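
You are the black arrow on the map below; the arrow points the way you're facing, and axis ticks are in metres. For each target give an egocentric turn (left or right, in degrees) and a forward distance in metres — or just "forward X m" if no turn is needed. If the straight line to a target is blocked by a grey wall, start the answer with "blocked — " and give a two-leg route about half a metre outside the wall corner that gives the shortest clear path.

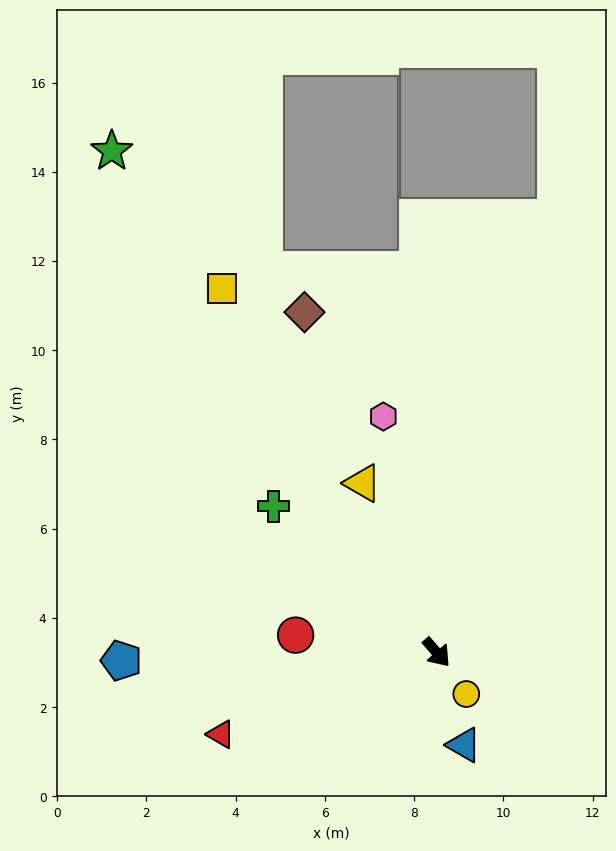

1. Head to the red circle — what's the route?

turn right 138°, forward 3.2 m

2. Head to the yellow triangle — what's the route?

turn left 163°, forward 4.1 m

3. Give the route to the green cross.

turn right 173°, forward 4.9 m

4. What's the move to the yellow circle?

turn right 6°, forward 1.1 m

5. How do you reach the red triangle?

turn right 110°, forward 5.2 m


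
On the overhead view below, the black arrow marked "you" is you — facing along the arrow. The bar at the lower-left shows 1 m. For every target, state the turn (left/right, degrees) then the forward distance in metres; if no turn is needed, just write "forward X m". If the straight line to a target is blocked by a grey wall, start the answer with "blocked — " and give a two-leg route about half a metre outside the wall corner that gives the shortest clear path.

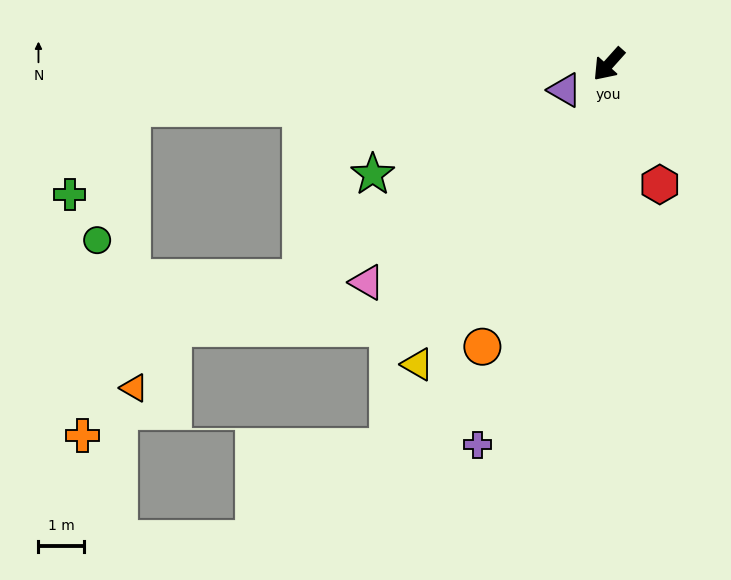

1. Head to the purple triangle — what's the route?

turn right 18°, forward 1.1 m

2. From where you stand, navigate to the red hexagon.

turn left 65°, forward 2.9 m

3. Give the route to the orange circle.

turn left 18°, forward 6.8 m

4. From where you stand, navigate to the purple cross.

turn left 23°, forward 8.8 m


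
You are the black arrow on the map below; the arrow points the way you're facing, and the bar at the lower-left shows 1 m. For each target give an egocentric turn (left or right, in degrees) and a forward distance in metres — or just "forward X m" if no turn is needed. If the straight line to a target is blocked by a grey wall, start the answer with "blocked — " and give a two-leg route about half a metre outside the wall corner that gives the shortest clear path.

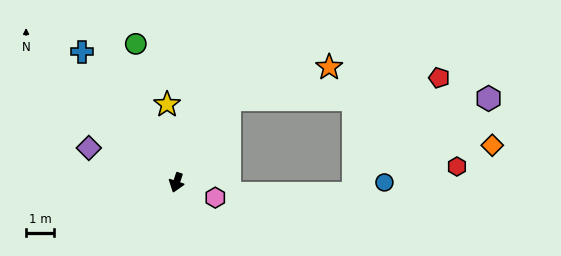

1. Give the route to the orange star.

blocked — turn left 166°, forward 3.5 m, then turn right 40°, forward 3.8 m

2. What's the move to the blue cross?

turn right 126°, forward 5.8 m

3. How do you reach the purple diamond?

turn right 93°, forward 3.4 m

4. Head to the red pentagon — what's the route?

blocked — turn left 166°, forward 3.5 m, then turn right 52°, forward 7.6 m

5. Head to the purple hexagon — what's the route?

blocked — turn left 166°, forward 3.5 m, then turn right 57°, forward 9.3 m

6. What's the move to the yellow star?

turn right 155°, forward 2.8 m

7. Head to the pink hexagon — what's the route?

turn left 87°, forward 1.5 m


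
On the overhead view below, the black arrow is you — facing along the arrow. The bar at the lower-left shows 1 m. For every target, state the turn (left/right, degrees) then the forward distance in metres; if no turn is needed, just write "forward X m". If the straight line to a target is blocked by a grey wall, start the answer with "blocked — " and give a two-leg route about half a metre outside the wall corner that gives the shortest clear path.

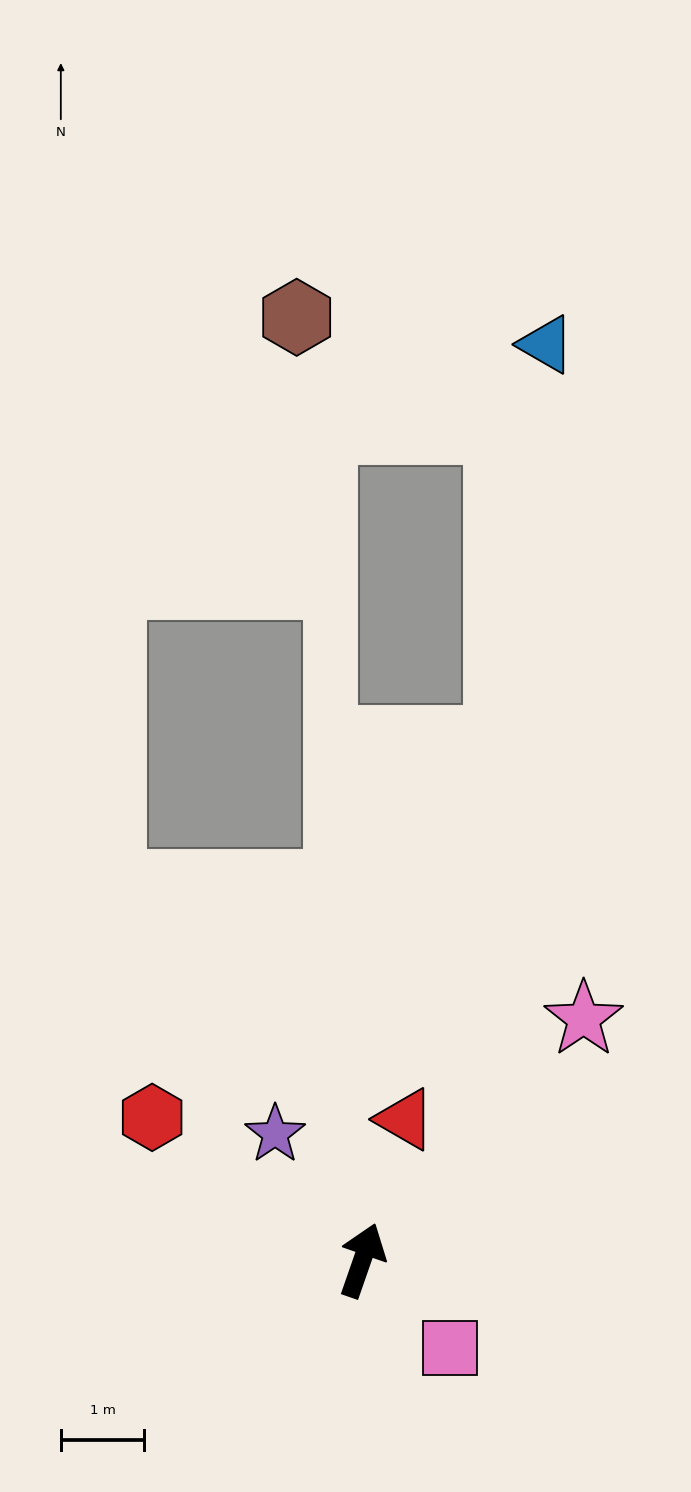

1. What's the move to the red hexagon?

turn left 75°, forward 3.0 m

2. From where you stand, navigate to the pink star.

turn right 23°, forward 3.9 m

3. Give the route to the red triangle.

turn left 2°, forward 1.8 m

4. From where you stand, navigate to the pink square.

turn right 116°, forward 1.5 m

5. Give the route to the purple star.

turn left 54°, forward 1.8 m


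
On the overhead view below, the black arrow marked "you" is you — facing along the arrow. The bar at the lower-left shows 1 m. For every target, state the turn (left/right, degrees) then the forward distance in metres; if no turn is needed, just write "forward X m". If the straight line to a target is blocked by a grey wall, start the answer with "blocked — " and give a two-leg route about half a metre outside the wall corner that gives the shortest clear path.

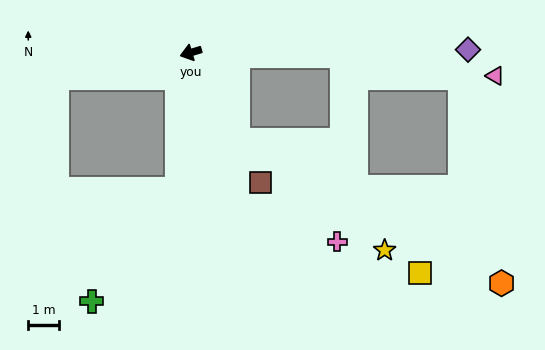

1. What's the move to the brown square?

turn left 101°, forward 4.8 m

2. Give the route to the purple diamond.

turn left 164°, forward 9.0 m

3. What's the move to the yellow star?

blocked — turn left 101°, forward 3.3 m, then turn left 26°, forward 6.0 m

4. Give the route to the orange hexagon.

blocked — turn left 101°, forward 3.3 m, then turn left 34°, forward 9.8 m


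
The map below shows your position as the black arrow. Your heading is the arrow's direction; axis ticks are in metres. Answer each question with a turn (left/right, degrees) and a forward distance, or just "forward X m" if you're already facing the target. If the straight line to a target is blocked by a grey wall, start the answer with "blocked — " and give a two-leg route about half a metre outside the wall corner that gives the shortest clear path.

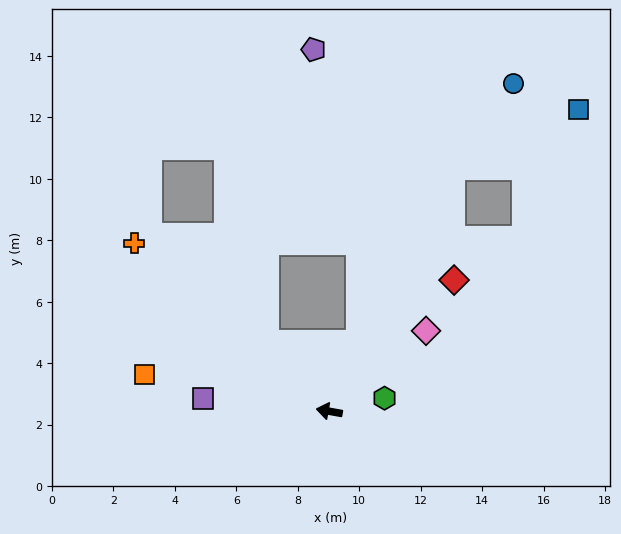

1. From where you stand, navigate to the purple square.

turn left 4°, forward 4.1 m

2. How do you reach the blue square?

blocked — turn right 106°, forward 8.9 m, then turn right 39°, forward 4.5 m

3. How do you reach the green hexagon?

turn right 156°, forward 1.8 m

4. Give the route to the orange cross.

turn right 31°, forward 8.4 m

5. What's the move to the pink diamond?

turn right 130°, forward 4.1 m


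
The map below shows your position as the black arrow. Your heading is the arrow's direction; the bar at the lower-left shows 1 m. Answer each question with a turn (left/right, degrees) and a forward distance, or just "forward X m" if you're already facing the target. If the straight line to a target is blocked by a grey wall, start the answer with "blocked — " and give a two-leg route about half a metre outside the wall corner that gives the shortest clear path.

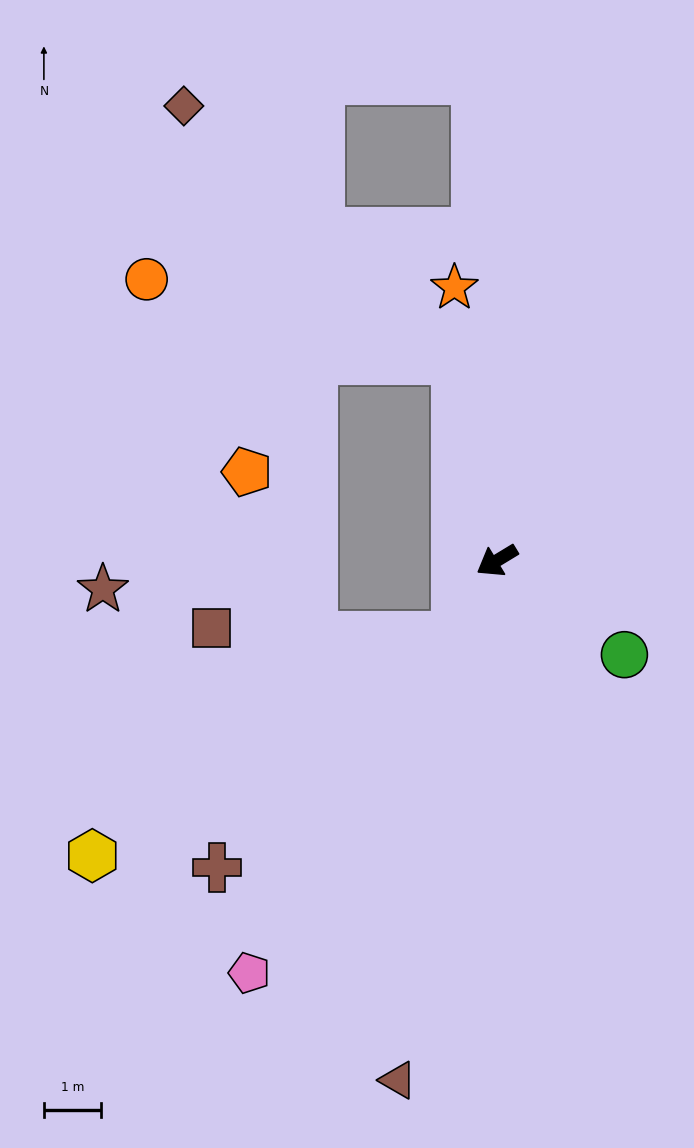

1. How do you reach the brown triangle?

turn left 48°, forward 9.3 m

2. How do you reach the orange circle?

blocked — turn right 110°, forward 3.6 m, then turn left 64°, forward 5.6 m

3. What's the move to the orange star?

turn right 112°, forward 4.9 m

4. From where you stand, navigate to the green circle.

turn left 112°, forward 2.8 m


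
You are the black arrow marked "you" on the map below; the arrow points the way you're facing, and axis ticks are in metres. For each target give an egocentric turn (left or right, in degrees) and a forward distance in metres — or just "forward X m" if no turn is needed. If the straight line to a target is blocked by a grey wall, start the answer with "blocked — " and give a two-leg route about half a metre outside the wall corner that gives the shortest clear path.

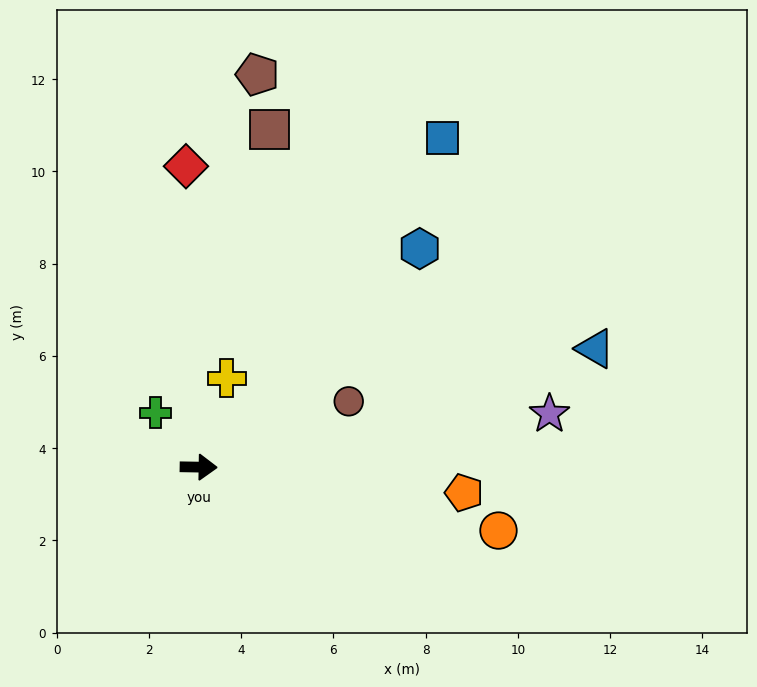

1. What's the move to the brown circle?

turn left 25°, forward 3.6 m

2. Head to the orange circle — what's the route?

turn right 11°, forward 6.6 m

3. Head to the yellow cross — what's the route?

turn left 73°, forward 2.0 m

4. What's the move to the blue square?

turn left 54°, forward 8.9 m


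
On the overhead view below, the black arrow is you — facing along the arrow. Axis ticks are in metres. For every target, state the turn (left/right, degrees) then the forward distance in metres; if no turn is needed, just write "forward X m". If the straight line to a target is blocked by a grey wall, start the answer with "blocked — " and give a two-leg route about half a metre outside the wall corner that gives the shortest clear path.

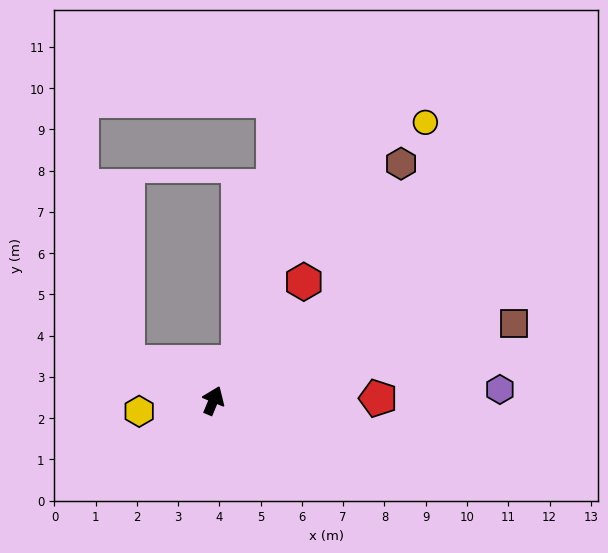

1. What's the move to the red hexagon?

turn right 15°, forward 3.6 m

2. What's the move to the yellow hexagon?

turn left 121°, forward 1.8 m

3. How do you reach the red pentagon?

turn right 67°, forward 4.0 m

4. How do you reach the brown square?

turn right 53°, forward 7.5 m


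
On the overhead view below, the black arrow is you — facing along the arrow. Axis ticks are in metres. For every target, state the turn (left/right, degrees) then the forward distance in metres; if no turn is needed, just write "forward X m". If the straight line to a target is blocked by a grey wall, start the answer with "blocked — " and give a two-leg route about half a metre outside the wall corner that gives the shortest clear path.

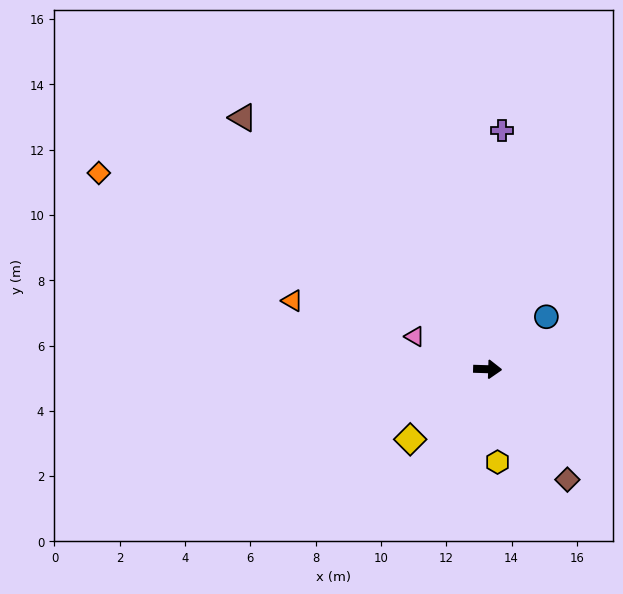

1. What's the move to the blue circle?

turn left 43°, forward 2.4 m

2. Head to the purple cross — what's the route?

turn left 88°, forward 7.3 m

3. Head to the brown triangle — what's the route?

turn left 136°, forward 10.8 m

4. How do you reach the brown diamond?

turn right 52°, forward 4.2 m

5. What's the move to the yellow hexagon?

turn right 82°, forward 2.9 m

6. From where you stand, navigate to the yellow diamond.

turn right 136°, forward 3.2 m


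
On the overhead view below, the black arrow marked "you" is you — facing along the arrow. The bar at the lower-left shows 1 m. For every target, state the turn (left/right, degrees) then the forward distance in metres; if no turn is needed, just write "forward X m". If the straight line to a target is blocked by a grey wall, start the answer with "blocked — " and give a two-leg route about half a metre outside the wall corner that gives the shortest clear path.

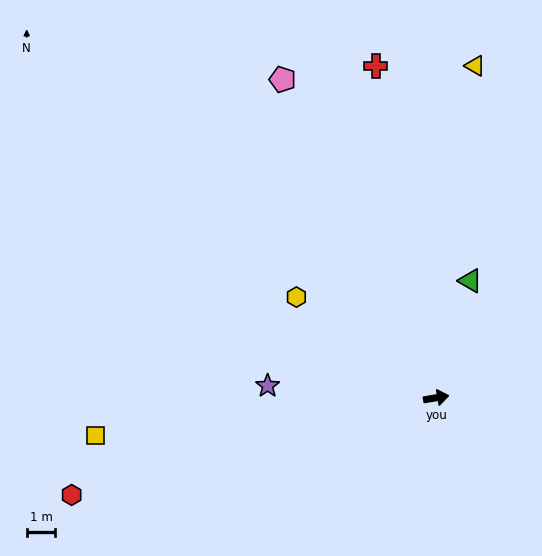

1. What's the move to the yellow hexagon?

turn left 135°, forward 6.0 m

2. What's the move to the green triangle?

turn left 64°, forward 4.3 m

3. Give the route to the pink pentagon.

turn left 106°, forward 12.4 m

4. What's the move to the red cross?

turn left 91°, forward 11.8 m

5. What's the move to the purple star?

turn left 166°, forward 5.9 m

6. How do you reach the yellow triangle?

turn left 74°, forward 11.7 m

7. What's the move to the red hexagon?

turn right 175°, forward 13.2 m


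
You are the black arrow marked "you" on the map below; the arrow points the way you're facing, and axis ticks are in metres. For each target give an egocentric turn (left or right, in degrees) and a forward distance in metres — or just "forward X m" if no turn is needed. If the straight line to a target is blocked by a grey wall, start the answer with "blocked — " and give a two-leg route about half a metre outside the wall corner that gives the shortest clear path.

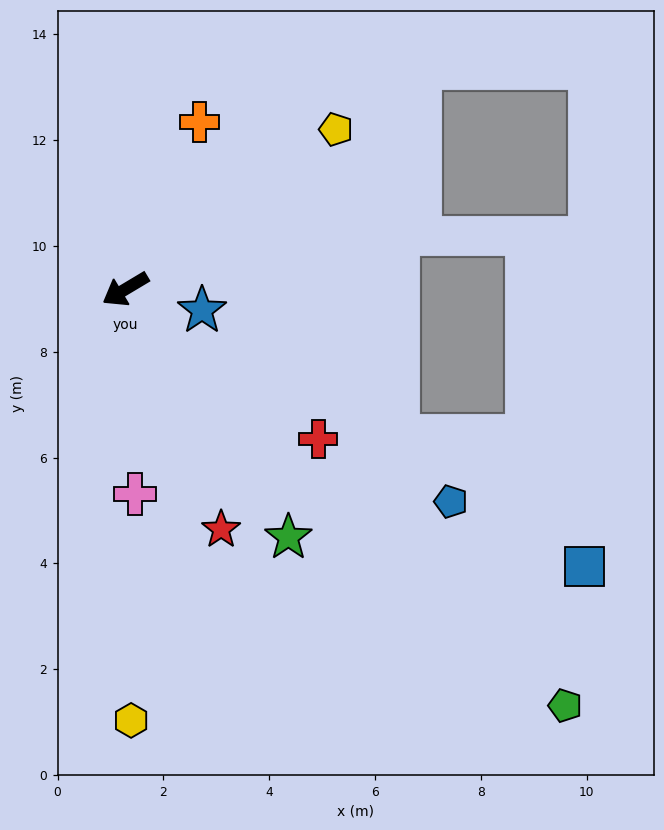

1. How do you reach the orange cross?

turn right 145°, forward 3.5 m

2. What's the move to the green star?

turn left 92°, forward 5.6 m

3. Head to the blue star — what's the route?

turn left 134°, forward 1.5 m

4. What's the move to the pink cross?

turn left 62°, forward 3.9 m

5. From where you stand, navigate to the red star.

turn left 81°, forward 4.9 m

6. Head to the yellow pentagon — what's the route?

turn right 174°, forward 5.0 m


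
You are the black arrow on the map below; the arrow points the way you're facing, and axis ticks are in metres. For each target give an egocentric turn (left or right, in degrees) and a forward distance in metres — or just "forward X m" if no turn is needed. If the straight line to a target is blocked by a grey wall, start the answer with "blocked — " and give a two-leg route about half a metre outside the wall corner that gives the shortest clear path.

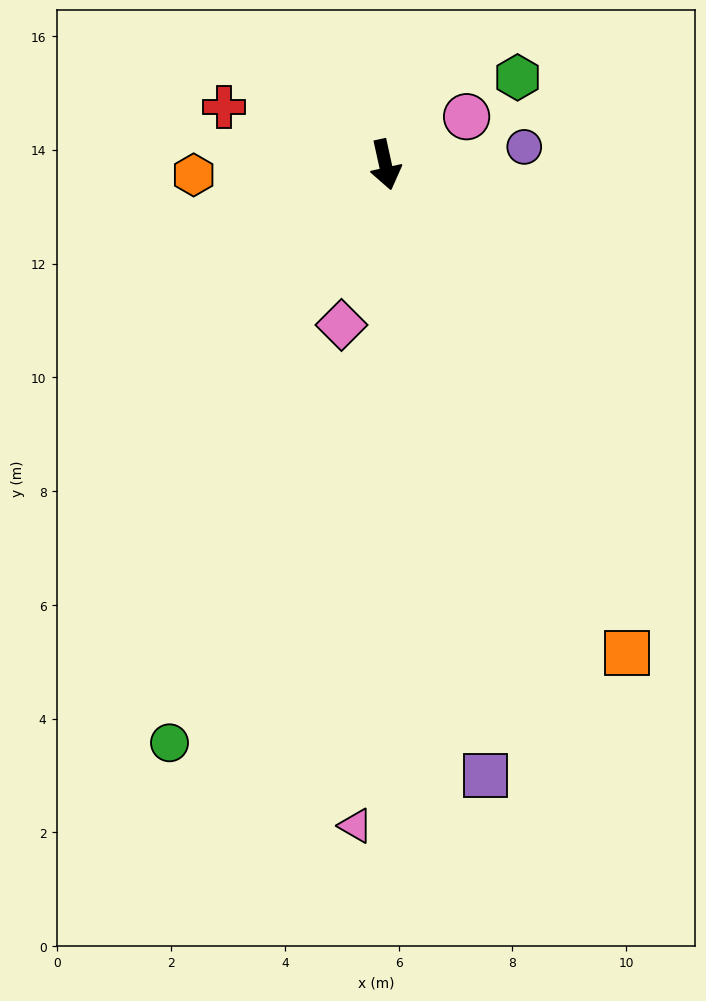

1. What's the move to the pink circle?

turn left 108°, forward 1.7 m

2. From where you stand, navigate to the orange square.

turn left 14°, forward 9.6 m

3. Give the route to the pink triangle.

turn right 15°, forward 11.6 m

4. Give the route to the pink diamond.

turn right 28°, forward 2.9 m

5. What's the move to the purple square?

turn right 3°, forward 10.9 m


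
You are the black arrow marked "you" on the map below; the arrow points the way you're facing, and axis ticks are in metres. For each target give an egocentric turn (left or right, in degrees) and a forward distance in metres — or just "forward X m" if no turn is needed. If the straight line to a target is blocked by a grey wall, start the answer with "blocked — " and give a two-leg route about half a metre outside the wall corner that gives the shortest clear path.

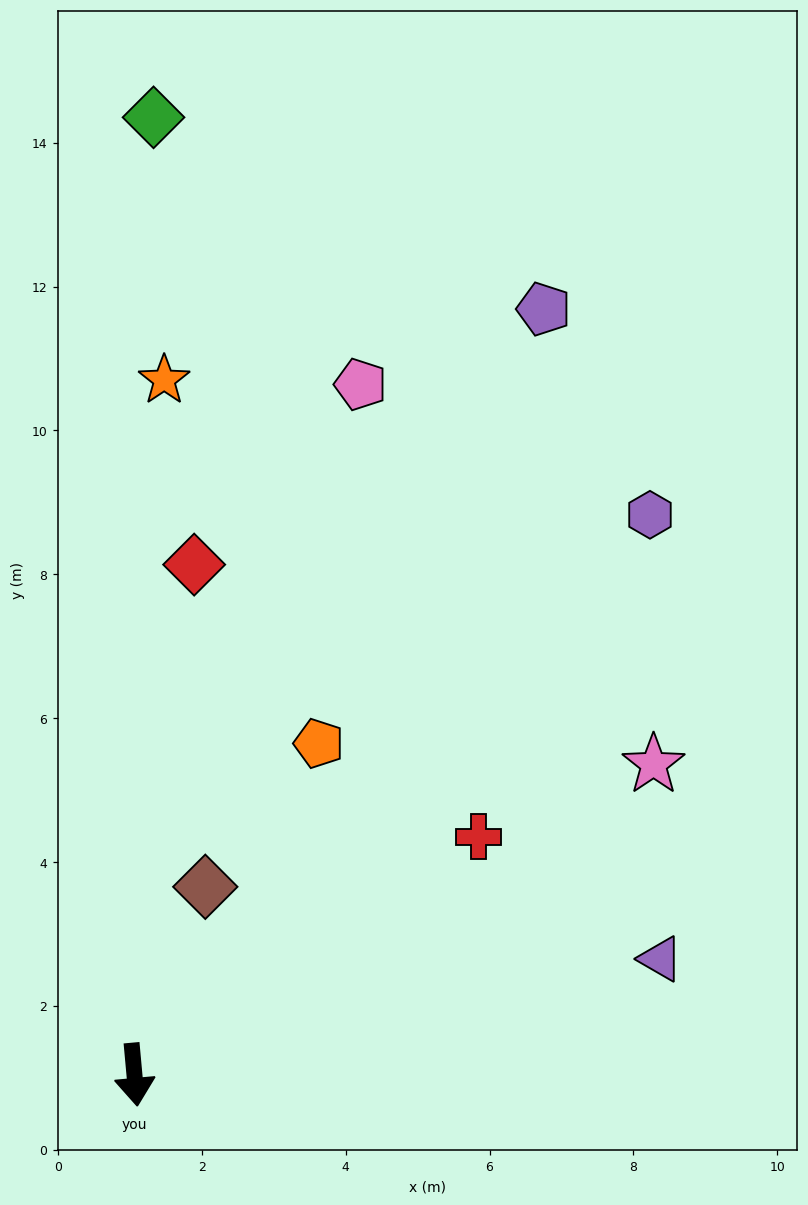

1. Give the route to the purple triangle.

turn left 97°, forward 7.5 m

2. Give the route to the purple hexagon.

turn left 132°, forward 10.6 m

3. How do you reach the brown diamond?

turn left 154°, forward 2.8 m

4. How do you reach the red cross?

turn left 119°, forward 5.8 m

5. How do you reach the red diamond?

turn left 168°, forward 7.1 m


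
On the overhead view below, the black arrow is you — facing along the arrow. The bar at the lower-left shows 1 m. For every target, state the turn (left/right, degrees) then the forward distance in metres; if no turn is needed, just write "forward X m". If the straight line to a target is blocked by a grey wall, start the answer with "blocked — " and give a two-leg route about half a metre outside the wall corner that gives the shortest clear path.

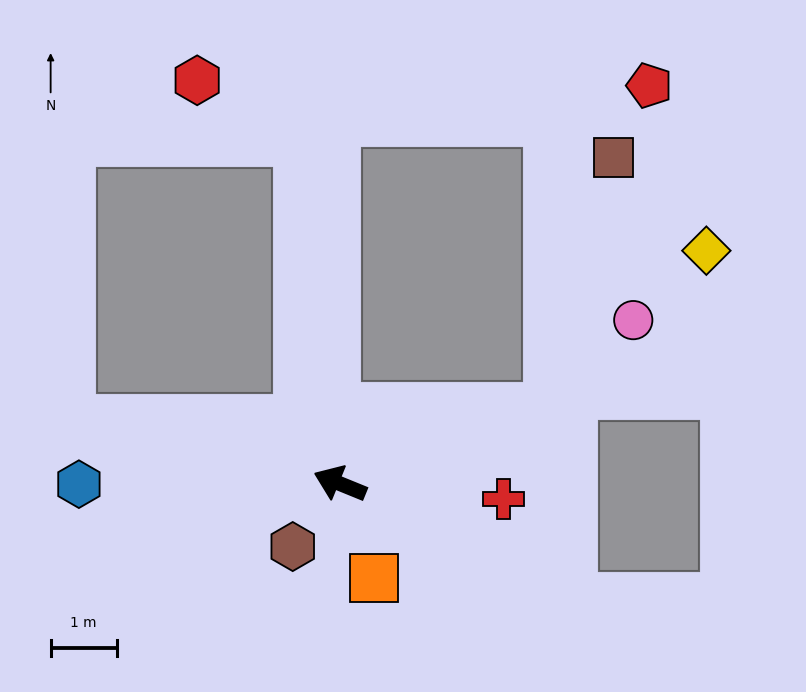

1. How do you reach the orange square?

turn left 132°, forward 1.5 m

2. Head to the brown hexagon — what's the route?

turn left 75°, forward 1.2 m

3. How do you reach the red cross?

turn right 163°, forward 2.5 m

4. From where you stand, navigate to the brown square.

blocked — turn right 139°, forward 3.4 m, then turn left 57°, forward 3.9 m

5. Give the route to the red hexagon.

blocked — turn right 61°, forward 5.3 m, then turn left 54°, forward 1.8 m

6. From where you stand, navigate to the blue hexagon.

turn left 22°, forward 3.9 m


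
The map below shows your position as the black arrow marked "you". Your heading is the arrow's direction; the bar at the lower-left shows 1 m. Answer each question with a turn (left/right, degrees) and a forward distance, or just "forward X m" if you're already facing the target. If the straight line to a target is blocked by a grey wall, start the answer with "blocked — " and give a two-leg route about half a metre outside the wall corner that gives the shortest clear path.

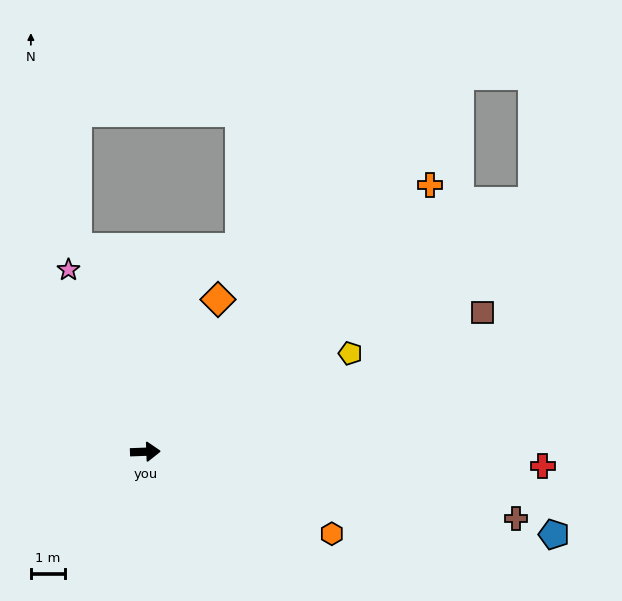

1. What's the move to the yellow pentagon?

turn left 24°, forward 6.7 m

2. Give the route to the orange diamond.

turn left 62°, forward 5.0 m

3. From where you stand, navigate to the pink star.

turn left 111°, forward 5.8 m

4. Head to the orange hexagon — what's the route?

turn right 26°, forward 6.0 m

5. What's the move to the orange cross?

turn left 41°, forward 11.5 m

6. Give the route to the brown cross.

turn right 12°, forward 11.1 m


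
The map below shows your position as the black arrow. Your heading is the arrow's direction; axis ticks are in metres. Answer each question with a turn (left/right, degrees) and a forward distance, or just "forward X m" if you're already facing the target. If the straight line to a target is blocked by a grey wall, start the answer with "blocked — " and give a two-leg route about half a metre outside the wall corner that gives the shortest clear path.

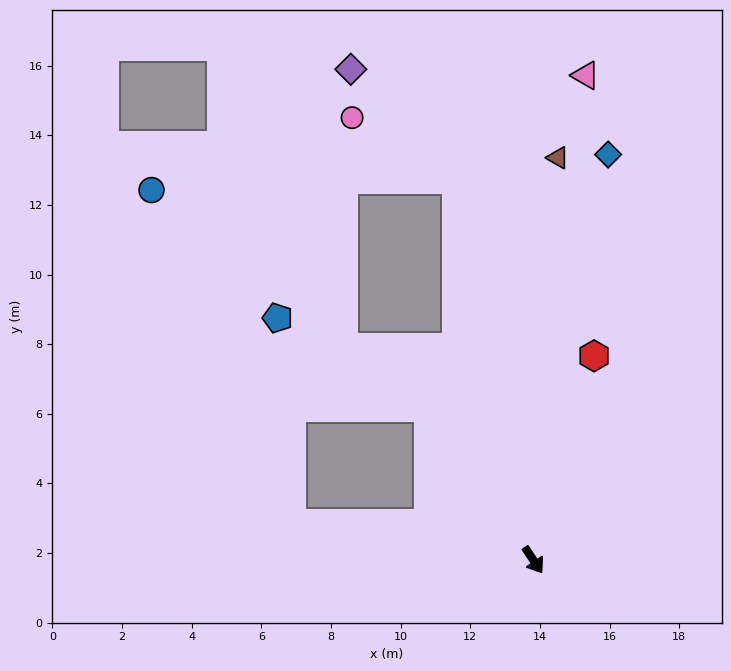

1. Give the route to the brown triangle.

turn left 143°, forward 11.6 m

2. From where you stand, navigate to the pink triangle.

turn left 140°, forward 14.0 m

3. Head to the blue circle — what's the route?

blocked — turn right 132°, forward 7.0 m, then turn right 59°, forward 10.4 m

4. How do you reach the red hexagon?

turn left 130°, forward 6.1 m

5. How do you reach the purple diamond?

blocked — turn left 158°, forward 11.2 m, then turn left 32°, forward 4.4 m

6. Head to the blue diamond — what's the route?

turn left 136°, forward 11.8 m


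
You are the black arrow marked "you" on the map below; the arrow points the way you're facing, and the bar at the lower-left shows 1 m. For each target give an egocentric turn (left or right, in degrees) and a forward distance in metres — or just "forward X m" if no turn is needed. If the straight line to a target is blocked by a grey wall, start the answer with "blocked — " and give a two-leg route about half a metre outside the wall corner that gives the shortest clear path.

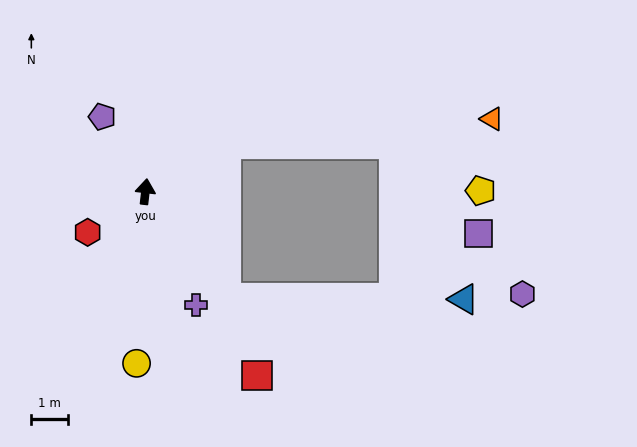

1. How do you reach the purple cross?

turn right 149°, forward 3.4 m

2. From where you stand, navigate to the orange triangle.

blocked — turn right 53°, forward 2.6 m, then turn right 25°, forward 7.3 m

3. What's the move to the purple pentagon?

turn left 37°, forward 2.4 m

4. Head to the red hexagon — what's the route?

turn left 132°, forward 1.9 m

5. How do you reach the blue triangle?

blocked — turn right 136°, forward 3.7 m, then turn left 52°, forward 6.5 m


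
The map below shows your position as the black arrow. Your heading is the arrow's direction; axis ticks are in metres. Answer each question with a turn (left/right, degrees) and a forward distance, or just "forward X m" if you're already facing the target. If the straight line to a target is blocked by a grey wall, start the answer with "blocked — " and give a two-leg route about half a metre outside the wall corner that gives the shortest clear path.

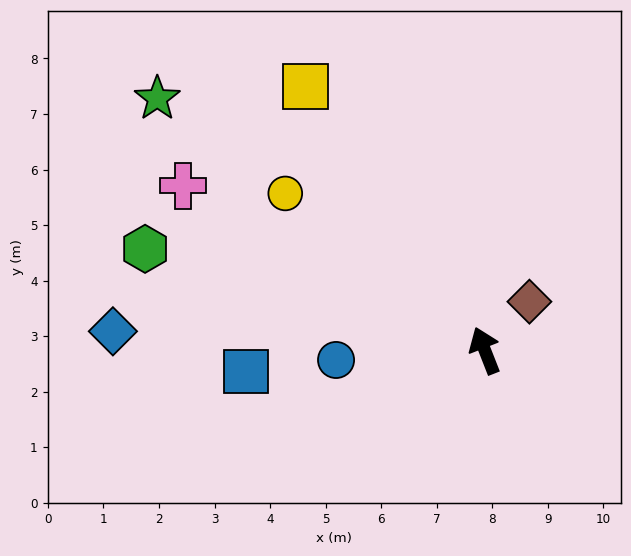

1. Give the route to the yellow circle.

turn left 30°, forward 4.6 m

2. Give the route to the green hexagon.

turn left 52°, forward 6.4 m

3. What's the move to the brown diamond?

turn right 64°, forward 1.2 m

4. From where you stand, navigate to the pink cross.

turn left 40°, forward 6.2 m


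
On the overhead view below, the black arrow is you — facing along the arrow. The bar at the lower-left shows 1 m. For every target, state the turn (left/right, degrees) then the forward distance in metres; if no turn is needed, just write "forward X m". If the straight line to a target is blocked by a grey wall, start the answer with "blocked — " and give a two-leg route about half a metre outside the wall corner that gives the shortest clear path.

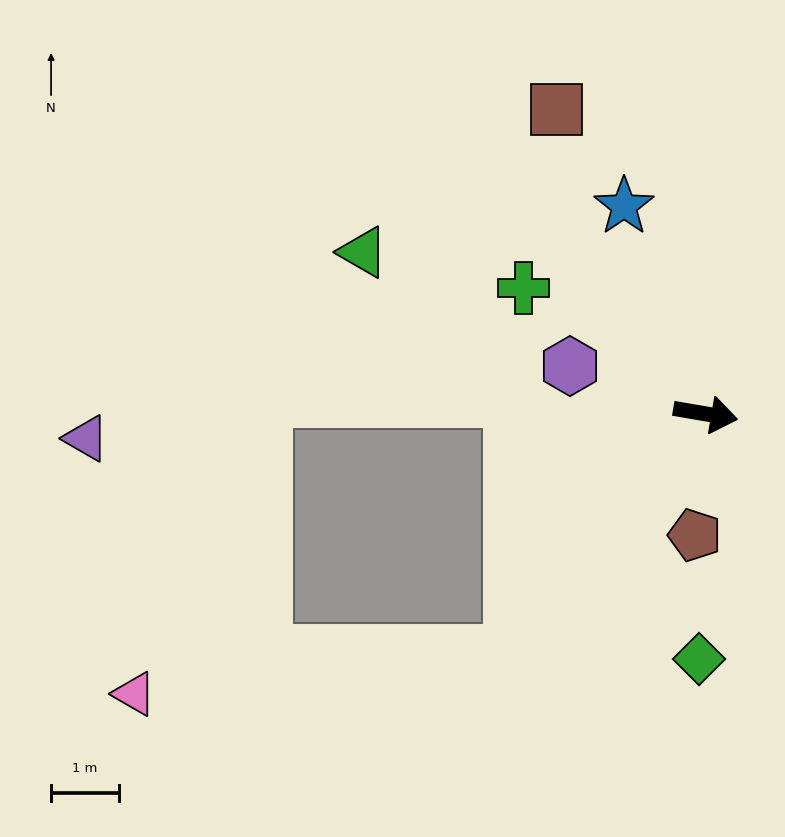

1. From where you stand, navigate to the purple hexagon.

turn left 170°, forward 2.1 m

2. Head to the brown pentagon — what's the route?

turn right 85°, forward 1.8 m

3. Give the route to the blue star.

turn left 121°, forward 3.3 m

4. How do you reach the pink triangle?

blocked — turn right 119°, forward 4.5 m, then turn right 45°, forward 5.6 m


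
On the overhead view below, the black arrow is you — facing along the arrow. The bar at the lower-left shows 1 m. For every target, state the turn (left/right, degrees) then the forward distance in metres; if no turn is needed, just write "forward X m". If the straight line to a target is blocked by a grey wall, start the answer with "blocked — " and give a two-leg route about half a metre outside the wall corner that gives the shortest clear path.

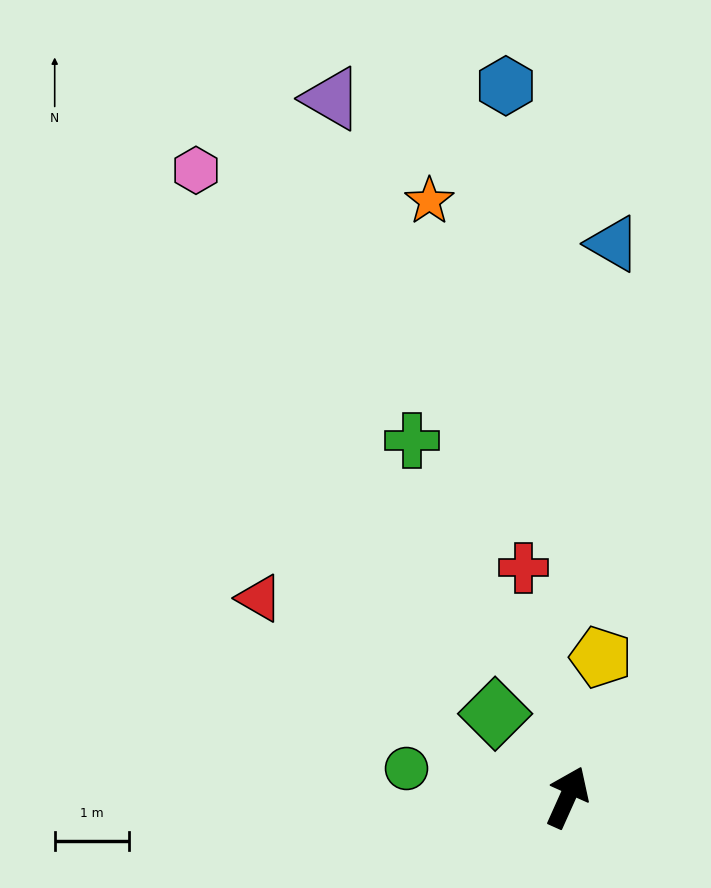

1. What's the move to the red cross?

turn left 35°, forward 3.1 m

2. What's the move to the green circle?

turn left 104°, forward 2.2 m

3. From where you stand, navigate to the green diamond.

turn left 65°, forward 1.5 m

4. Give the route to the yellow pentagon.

turn left 11°, forward 1.9 m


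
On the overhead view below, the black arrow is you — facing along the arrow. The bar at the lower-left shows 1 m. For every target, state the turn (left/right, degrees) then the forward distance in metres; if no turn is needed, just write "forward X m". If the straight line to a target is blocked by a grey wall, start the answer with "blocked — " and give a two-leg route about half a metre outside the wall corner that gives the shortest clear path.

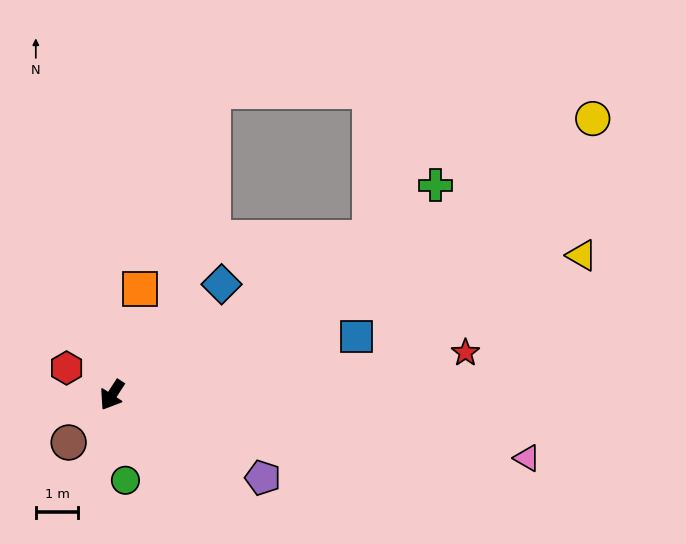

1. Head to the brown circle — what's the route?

turn right 10°, forward 1.5 m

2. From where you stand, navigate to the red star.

turn left 130°, forward 8.4 m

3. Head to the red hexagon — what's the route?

turn right 88°, forward 1.2 m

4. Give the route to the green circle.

turn left 42°, forward 2.0 m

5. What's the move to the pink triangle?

turn left 114°, forward 9.9 m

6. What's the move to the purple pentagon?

turn left 94°, forward 4.0 m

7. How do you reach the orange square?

turn right 162°, forward 2.6 m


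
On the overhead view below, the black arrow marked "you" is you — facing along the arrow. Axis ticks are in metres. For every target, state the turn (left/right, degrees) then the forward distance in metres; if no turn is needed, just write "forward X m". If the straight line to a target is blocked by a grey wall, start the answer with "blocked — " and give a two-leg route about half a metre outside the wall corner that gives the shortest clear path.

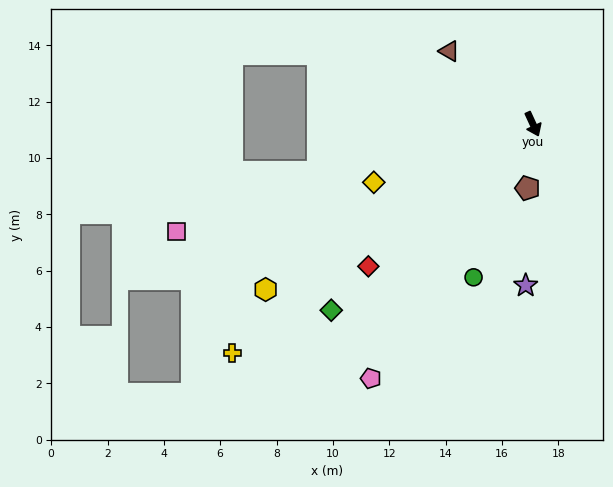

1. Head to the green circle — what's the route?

turn right 46°, forward 5.8 m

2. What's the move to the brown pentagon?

turn right 29°, forward 2.3 m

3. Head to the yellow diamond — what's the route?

turn right 95°, forward 6.0 m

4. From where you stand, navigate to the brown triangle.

turn right 156°, forward 3.9 m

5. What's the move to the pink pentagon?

turn right 57°, forward 10.7 m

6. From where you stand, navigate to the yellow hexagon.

turn right 83°, forward 11.2 m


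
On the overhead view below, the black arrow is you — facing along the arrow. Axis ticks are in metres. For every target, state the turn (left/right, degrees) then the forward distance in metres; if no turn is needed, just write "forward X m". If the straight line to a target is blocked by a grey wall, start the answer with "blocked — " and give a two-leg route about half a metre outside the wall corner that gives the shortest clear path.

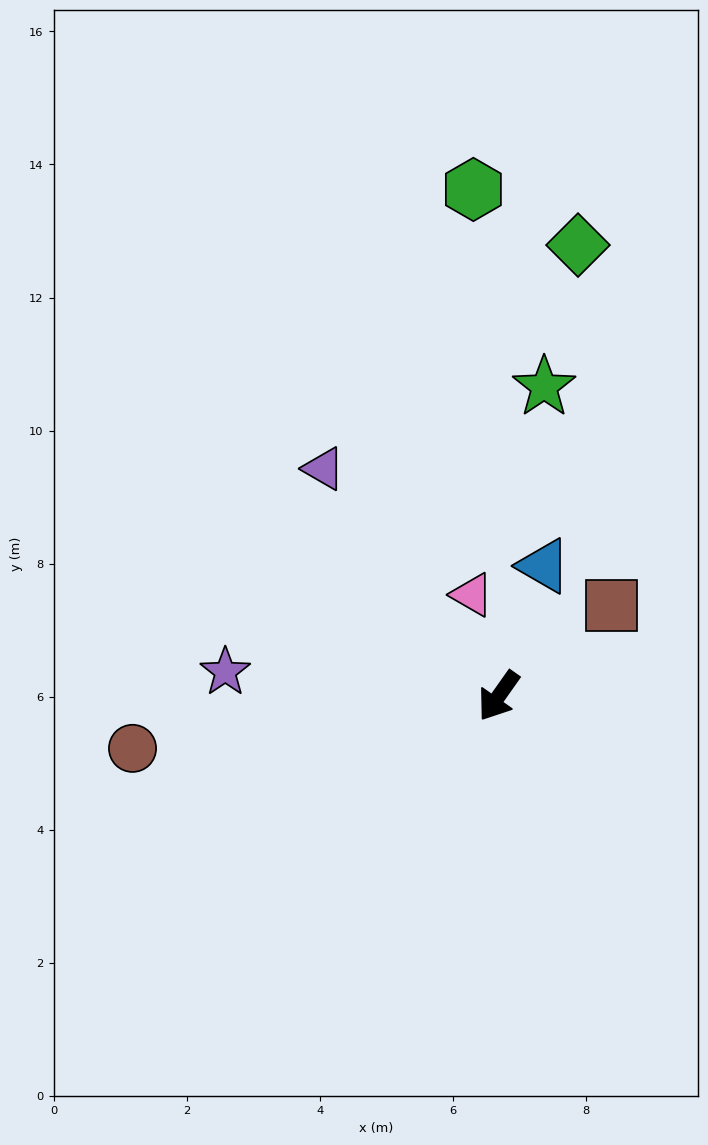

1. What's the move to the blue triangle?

turn right 164°, forward 2.1 m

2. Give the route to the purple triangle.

turn right 107°, forward 4.3 m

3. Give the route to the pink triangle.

turn right 130°, forward 1.6 m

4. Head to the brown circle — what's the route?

turn right 47°, forward 5.6 m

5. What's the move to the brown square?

turn left 164°, forward 2.2 m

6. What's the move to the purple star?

turn right 60°, forward 4.1 m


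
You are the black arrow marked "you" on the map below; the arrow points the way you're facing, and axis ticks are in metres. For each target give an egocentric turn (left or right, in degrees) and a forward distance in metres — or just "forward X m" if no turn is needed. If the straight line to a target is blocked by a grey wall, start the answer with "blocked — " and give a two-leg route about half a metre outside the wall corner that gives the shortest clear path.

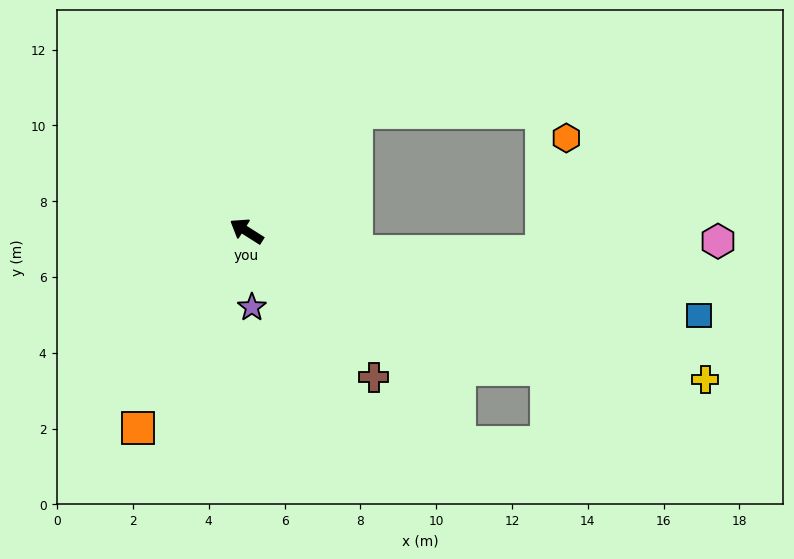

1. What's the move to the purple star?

turn left 126°, forward 2.0 m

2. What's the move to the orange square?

turn left 93°, forward 5.9 m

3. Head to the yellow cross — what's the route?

turn right 166°, forward 12.7 m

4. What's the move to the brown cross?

turn left 163°, forward 5.1 m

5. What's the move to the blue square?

turn right 158°, forward 12.1 m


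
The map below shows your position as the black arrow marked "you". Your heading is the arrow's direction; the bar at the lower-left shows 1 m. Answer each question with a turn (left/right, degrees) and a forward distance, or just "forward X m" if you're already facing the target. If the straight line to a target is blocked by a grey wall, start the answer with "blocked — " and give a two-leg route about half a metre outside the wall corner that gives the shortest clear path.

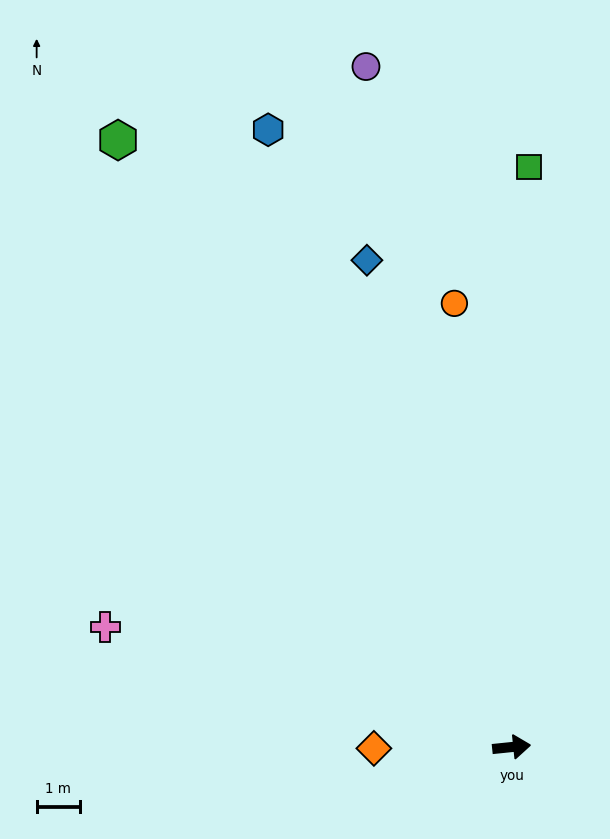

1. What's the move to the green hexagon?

turn left 117°, forward 16.8 m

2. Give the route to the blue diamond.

turn left 101°, forward 11.8 m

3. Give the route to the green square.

turn left 82°, forward 13.5 m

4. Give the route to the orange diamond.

turn left 175°, forward 3.2 m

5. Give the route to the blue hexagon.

turn left 106°, forward 15.4 m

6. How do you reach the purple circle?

turn left 96°, forward 16.2 m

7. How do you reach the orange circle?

turn left 91°, forward 10.4 m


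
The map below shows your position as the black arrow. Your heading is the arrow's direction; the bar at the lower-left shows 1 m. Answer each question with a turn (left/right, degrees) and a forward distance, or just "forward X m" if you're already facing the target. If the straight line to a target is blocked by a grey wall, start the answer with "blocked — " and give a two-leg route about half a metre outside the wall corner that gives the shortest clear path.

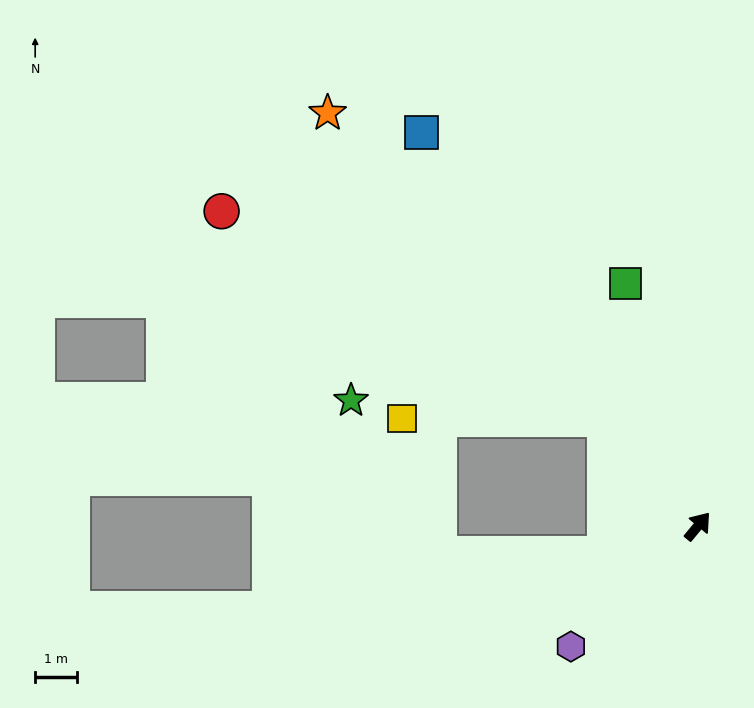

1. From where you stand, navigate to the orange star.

turn left 82°, forward 13.2 m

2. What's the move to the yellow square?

blocked — turn left 81°, forward 3.4 m, then turn left 48°, forward 4.8 m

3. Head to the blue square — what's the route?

turn left 75°, forward 11.5 m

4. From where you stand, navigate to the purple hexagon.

turn left 173°, forward 4.2 m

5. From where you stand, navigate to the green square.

turn left 56°, forward 6.0 m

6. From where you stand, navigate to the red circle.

blocked — turn left 81°, forward 3.4 m, then turn left 20°, forward 10.4 m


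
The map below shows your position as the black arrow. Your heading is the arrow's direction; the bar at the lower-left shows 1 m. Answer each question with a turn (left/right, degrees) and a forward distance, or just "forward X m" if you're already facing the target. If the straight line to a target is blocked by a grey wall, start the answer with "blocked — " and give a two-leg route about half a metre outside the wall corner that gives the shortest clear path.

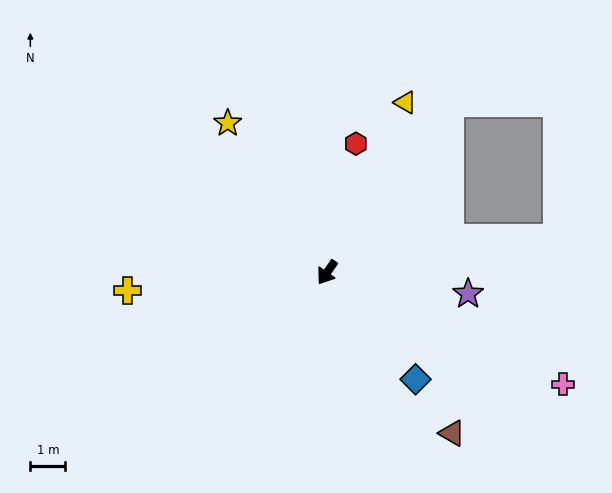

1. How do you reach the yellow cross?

turn right 50°, forward 5.7 m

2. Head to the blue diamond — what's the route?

turn left 74°, forward 4.0 m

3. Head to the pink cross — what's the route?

turn left 99°, forward 7.4 m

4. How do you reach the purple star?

turn left 116°, forward 4.1 m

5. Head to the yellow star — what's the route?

turn right 112°, forward 5.1 m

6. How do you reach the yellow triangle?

turn right 170°, forward 5.3 m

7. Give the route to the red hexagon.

turn right 158°, forward 3.8 m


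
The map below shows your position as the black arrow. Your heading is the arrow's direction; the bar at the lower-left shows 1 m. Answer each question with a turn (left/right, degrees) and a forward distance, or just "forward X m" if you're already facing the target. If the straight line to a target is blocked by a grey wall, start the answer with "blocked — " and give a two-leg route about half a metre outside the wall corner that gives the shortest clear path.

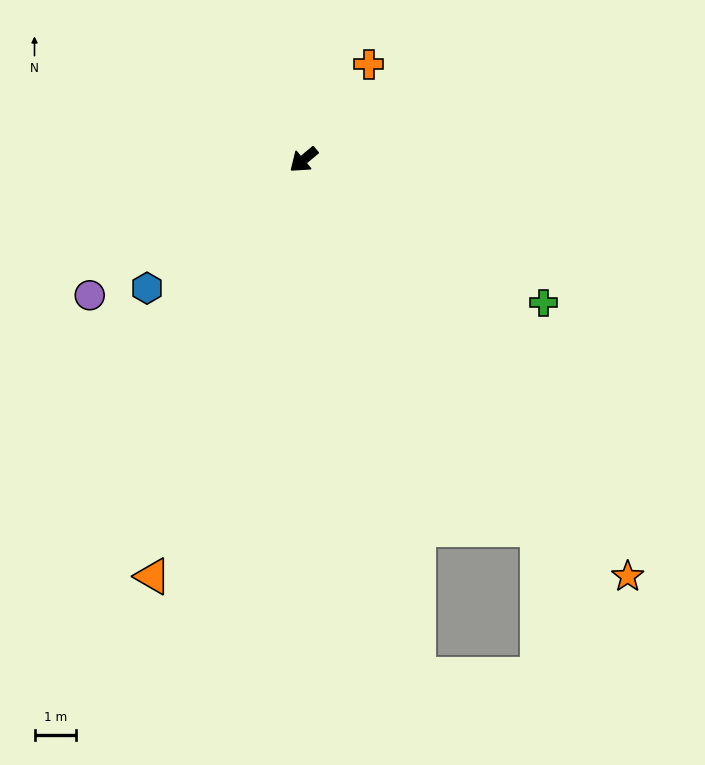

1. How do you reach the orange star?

turn left 88°, forward 12.7 m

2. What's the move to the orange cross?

turn right 164°, forward 2.8 m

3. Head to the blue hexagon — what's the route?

forward 4.9 m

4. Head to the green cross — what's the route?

turn left 109°, forward 6.7 m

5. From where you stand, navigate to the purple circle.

turn right 8°, forward 6.1 m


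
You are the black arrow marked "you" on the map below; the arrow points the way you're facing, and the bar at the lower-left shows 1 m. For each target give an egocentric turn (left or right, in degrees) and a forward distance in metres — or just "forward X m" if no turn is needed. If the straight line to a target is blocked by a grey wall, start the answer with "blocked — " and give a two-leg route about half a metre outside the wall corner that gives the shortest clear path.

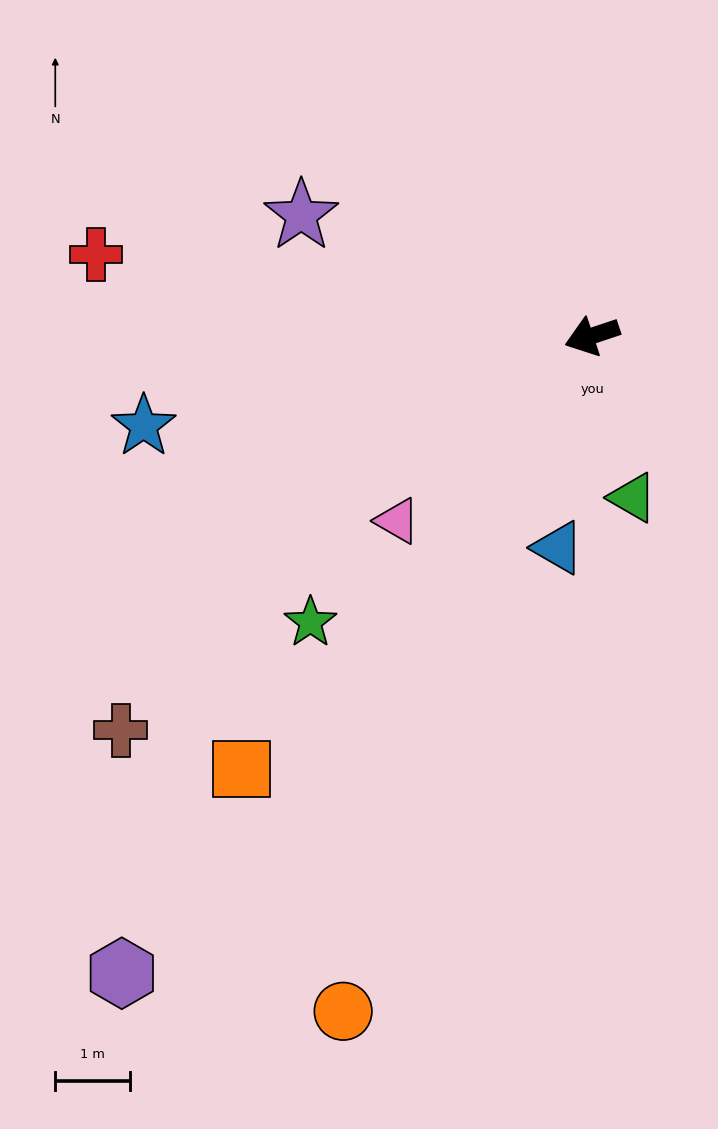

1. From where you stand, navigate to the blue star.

turn right 7°, forward 6.1 m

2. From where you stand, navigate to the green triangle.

turn left 86°, forward 2.2 m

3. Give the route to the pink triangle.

turn left 25°, forward 3.6 m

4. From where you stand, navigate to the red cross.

turn right 28°, forward 6.7 m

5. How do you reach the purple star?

turn right 41°, forward 4.2 m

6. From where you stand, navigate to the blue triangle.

turn left 62°, forward 2.9 m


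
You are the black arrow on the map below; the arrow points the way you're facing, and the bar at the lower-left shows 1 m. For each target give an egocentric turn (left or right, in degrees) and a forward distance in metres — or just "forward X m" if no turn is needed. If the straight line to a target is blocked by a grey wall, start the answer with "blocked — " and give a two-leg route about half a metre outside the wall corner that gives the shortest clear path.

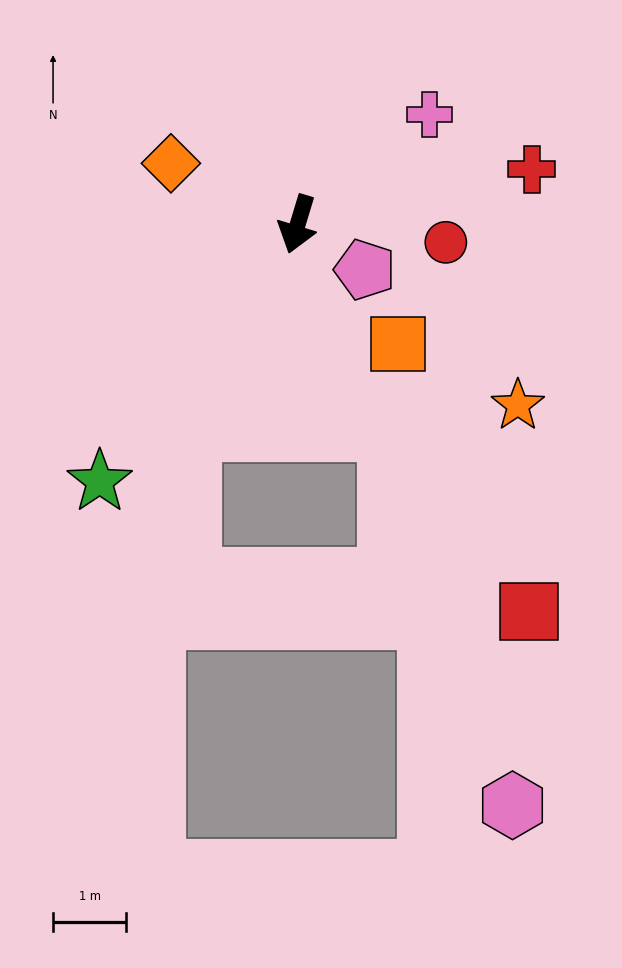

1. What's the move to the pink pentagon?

turn left 73°, forward 1.1 m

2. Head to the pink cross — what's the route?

turn left 147°, forward 2.4 m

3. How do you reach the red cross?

turn left 120°, forward 3.3 m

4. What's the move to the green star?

turn right 21°, forward 4.4 m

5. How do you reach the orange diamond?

turn right 99°, forward 1.9 m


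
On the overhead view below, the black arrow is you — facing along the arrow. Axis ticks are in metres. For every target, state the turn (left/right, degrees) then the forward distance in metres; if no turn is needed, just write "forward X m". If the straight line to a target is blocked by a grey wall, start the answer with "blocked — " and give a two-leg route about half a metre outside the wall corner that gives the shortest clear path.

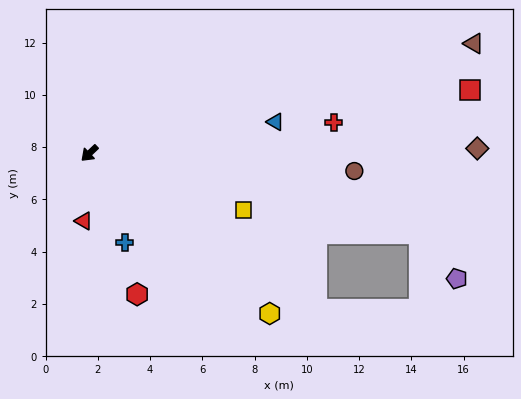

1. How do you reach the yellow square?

turn left 116°, forward 6.3 m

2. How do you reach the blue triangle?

turn left 146°, forward 7.2 m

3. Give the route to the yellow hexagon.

turn left 95°, forward 9.2 m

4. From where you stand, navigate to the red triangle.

turn left 42°, forward 2.6 m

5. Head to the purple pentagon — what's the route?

blocked — turn left 123°, forward 13.0 m, then turn right 37°, forward 2.3 m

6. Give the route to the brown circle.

turn left 133°, forward 10.2 m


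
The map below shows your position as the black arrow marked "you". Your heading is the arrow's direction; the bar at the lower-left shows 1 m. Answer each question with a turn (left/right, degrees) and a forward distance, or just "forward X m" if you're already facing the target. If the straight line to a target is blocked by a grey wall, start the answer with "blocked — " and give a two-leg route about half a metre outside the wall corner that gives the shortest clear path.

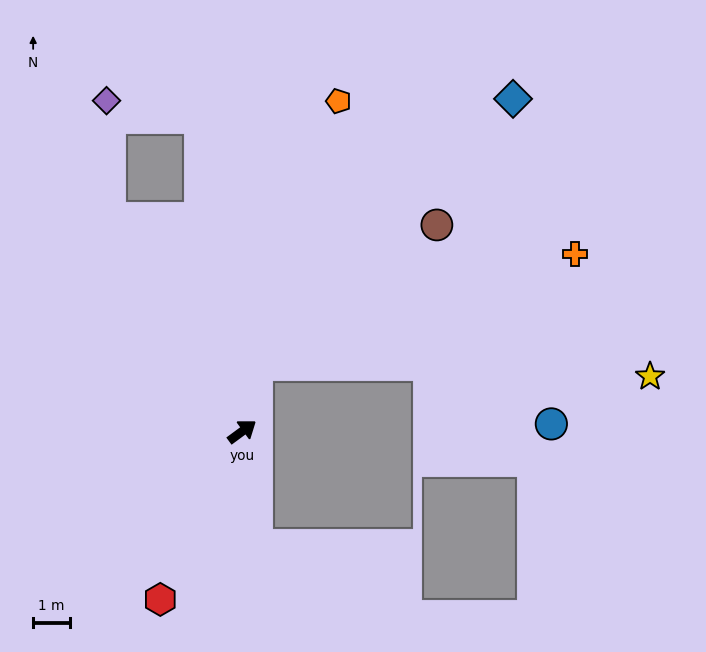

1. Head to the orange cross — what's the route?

blocked — turn left 41°, forward 1.8 m, then turn right 58°, forward 9.1 m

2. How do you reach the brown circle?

blocked — turn left 41°, forward 1.8 m, then turn right 39°, forward 6.2 m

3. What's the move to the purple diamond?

blocked — turn left 85°, forward 6.8 m, then turn right 30°, forward 3.2 m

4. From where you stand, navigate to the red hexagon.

turn right 152°, forward 5.0 m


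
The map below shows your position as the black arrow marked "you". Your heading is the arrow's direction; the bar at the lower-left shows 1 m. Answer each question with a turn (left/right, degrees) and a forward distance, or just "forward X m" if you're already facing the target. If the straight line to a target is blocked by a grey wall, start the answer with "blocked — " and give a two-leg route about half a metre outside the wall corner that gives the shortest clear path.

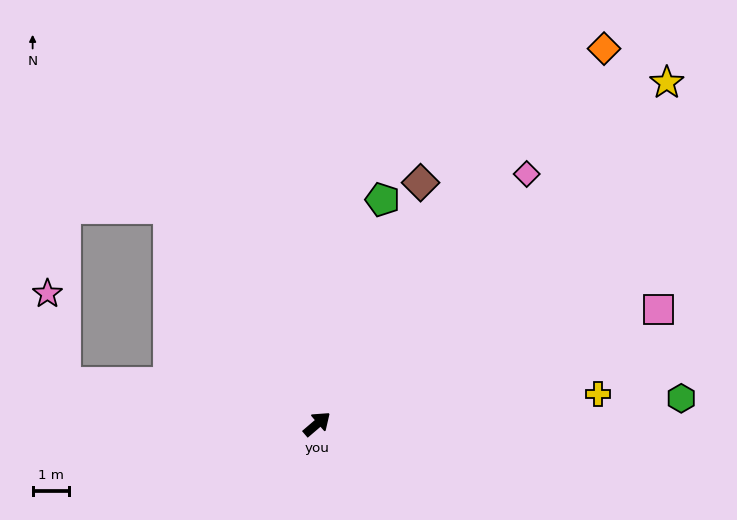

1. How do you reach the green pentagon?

turn left 33°, forward 6.4 m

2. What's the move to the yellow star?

turn left 4°, forward 13.4 m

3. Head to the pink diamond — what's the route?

turn left 9°, forward 8.9 m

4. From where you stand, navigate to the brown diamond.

turn left 26°, forward 7.2 m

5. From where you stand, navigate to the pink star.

blocked — turn left 130°, forward 7.0 m, then turn right 69°, forward 2.5 m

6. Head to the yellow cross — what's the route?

turn right 34°, forward 7.7 m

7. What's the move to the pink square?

turn right 22°, forward 9.9 m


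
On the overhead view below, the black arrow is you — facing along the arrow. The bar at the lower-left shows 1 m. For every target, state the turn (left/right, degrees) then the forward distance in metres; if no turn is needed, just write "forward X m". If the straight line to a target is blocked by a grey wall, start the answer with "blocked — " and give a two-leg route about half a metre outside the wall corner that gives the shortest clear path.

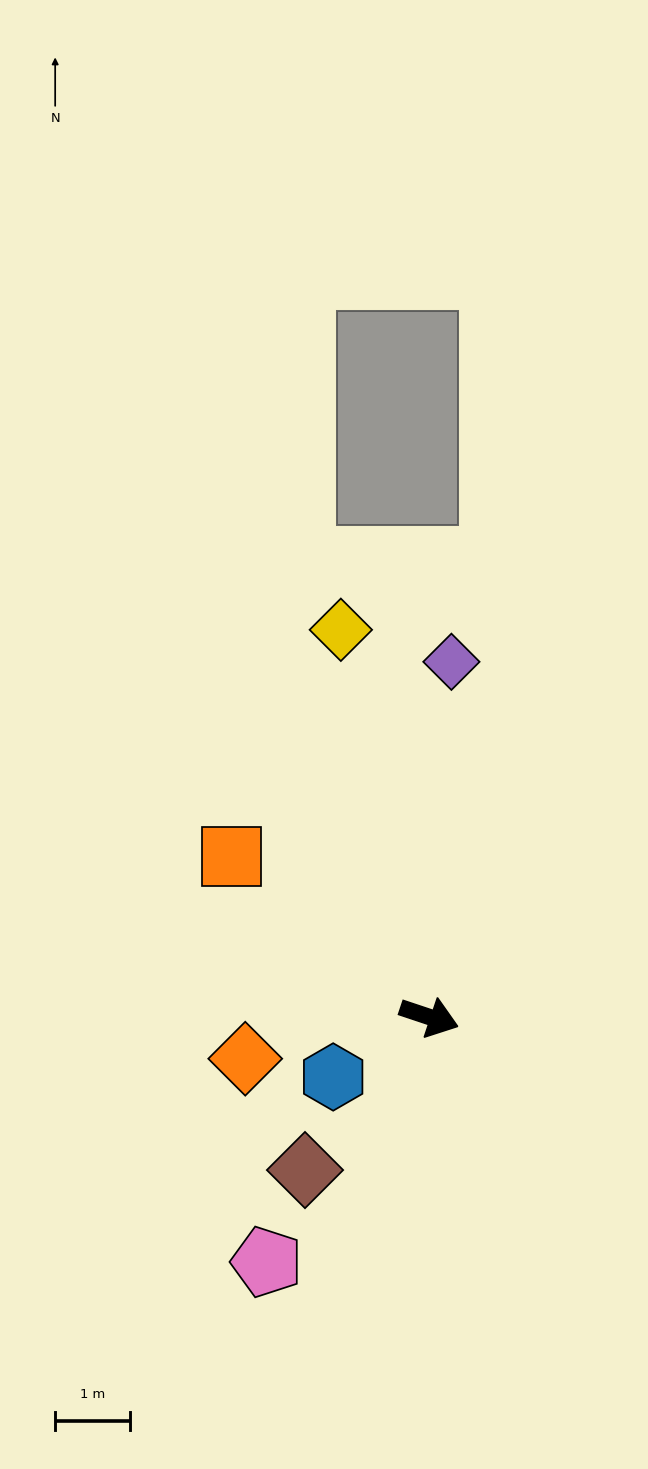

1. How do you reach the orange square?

turn left 159°, forward 3.4 m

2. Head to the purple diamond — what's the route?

turn left 105°, forward 4.8 m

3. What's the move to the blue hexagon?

turn right 130°, forward 1.5 m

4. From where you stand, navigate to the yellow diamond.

turn left 121°, forward 5.3 m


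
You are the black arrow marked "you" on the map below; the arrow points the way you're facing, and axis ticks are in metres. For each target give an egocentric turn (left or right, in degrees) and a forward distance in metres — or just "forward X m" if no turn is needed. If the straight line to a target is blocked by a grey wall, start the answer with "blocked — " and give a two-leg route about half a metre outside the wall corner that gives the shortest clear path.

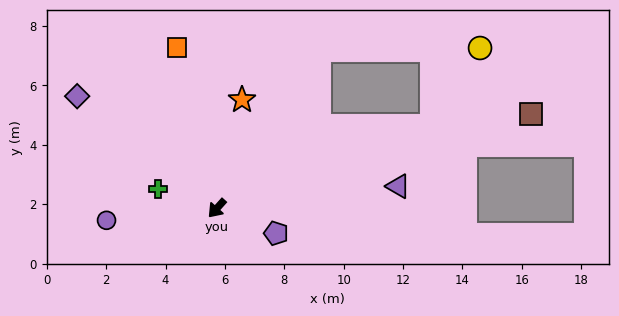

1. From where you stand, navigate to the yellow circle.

blocked — turn left 153°, forward 7.8 m, then turn left 38°, forward 3.1 m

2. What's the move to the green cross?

turn right 66°, forward 2.1 m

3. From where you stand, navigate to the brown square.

turn left 149°, forward 11.0 m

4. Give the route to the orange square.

turn right 124°, forward 5.6 m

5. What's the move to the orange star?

turn right 151°, forward 3.8 m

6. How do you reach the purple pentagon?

turn left 109°, forward 2.2 m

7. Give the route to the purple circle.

turn right 42°, forward 3.7 m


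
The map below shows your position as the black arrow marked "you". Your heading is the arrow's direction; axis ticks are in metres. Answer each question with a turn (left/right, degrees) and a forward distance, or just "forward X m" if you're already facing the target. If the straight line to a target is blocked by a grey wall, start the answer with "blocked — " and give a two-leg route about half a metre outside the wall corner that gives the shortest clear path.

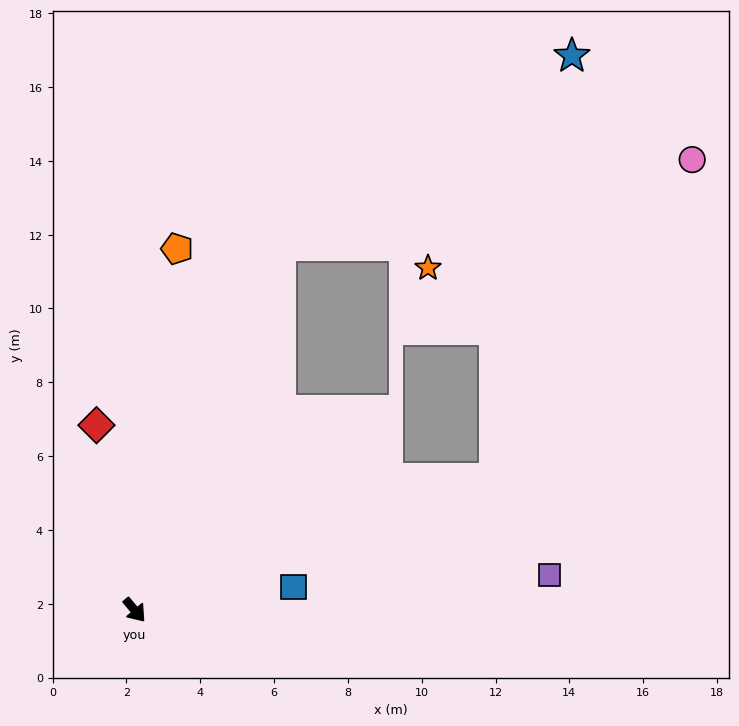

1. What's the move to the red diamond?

turn left 151°, forward 5.1 m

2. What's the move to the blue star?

blocked — turn left 118°, forward 10.6 m, then turn right 35°, forward 9.4 m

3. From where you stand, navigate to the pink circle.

blocked — turn left 70°, forward 10.4 m, then turn left 38°, forward 10.2 m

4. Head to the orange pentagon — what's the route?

turn left 133°, forward 9.9 m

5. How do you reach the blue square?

turn left 58°, forward 4.4 m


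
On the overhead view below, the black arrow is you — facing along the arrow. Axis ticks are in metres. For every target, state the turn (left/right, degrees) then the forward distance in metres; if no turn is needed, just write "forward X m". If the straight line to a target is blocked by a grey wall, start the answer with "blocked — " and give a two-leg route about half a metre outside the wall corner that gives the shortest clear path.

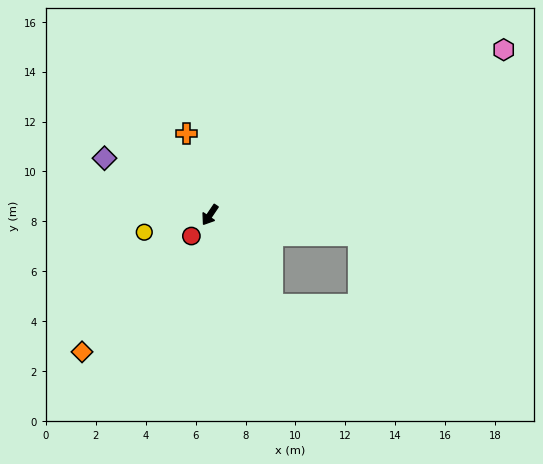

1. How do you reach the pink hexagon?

turn left 153°, forward 13.5 m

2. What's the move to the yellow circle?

turn right 41°, forward 2.7 m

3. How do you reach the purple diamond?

turn right 84°, forward 4.8 m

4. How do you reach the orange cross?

turn right 130°, forward 3.4 m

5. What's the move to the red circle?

turn right 7°, forward 1.1 m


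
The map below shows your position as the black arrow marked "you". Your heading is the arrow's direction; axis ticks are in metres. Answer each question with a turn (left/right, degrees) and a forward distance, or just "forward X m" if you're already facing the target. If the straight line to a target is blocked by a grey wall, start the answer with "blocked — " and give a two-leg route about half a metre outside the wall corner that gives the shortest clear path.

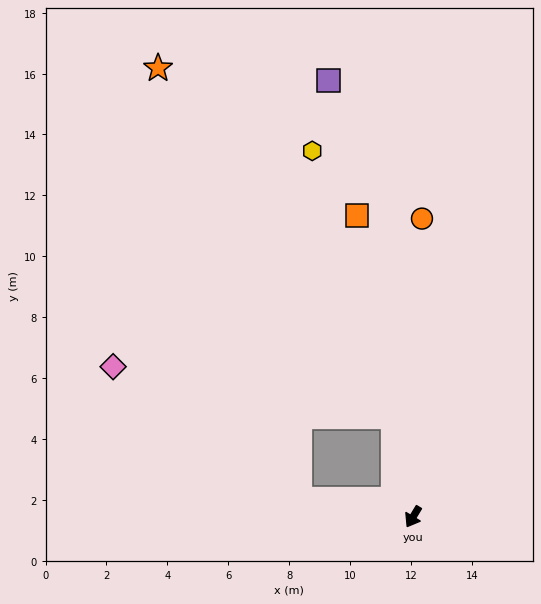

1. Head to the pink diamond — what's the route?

blocked — turn right 68°, forward 3.8 m, then turn right 26°, forward 7.5 m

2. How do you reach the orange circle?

turn right 151°, forward 9.8 m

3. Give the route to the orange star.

blocked — turn right 138°, forward 3.3 m, then turn left 23°, forward 13.8 m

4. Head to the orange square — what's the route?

turn right 138°, forward 10.0 m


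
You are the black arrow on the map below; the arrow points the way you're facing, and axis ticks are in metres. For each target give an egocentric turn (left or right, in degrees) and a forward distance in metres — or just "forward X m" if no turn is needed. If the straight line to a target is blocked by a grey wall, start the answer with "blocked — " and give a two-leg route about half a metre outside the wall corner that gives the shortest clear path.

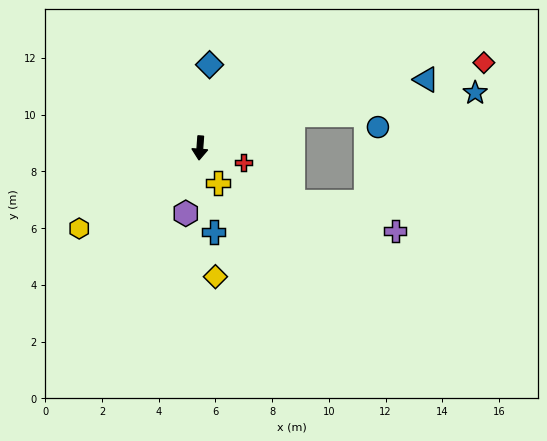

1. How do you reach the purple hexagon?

turn right 8°, forward 2.4 m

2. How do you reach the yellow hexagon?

turn right 52°, forward 5.1 m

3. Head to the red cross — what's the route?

turn left 76°, forward 1.6 m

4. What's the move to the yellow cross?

turn left 32°, forward 1.4 m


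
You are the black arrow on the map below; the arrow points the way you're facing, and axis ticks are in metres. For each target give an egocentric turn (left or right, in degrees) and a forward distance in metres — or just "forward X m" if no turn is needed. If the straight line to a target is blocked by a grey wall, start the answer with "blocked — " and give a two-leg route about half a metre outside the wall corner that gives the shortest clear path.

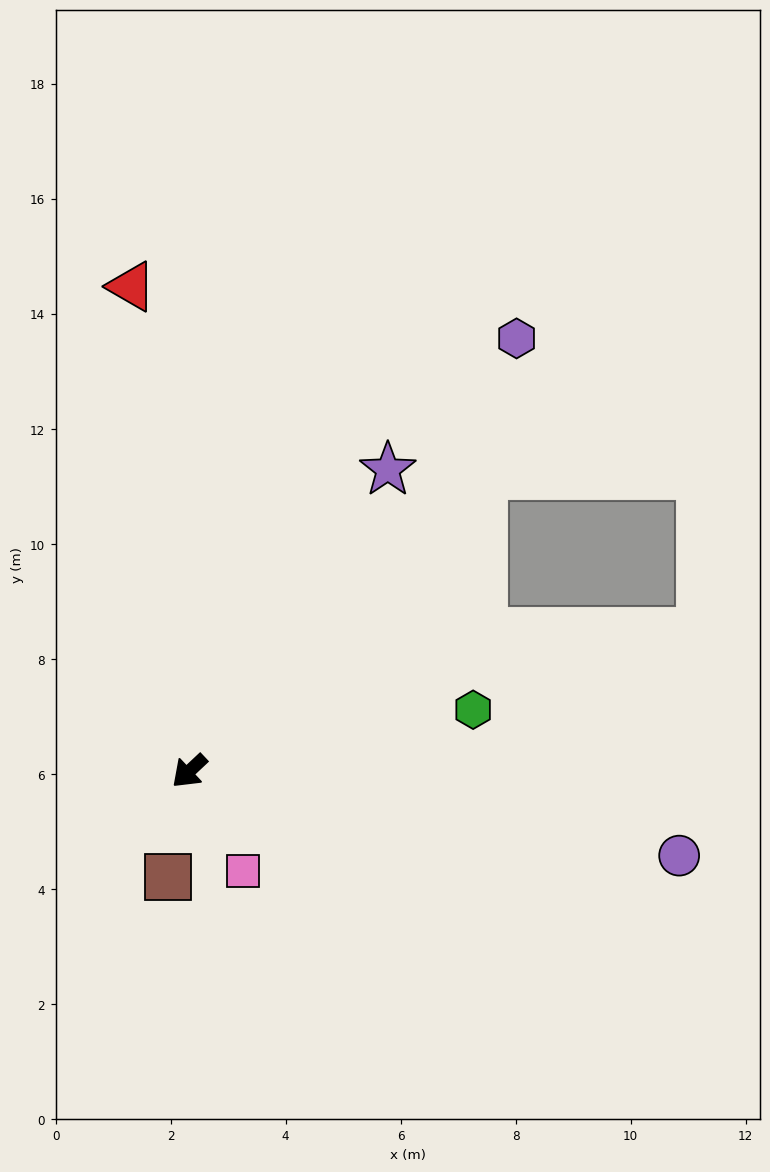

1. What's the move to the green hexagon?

turn left 149°, forward 5.0 m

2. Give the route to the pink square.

turn left 75°, forward 2.0 m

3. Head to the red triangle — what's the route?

turn right 126°, forward 8.5 m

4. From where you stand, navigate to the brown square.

turn left 35°, forward 1.9 m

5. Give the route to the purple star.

turn right 167°, forward 6.3 m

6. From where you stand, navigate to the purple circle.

turn left 127°, forward 8.6 m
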